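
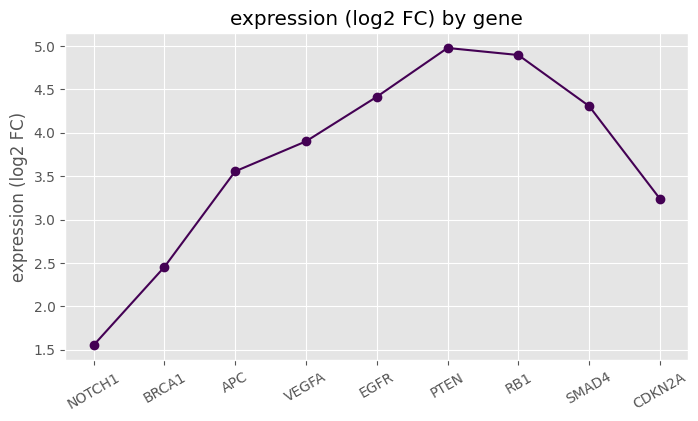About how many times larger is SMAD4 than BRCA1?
SMAD4 ≈ 4.5, BRCA1 ≈ 2.5; 4.5/2.5 ≈ 1.8.

≈ 1.8×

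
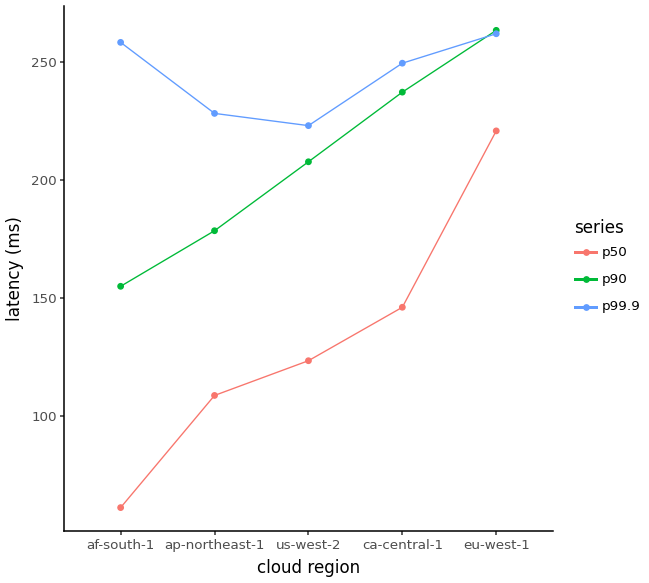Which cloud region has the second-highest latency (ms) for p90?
ca-central-1

Top 3 for p90: eu-west-1 ≈ 260, ca-central-1 ≈ 240, us-west-2 ≈ 200.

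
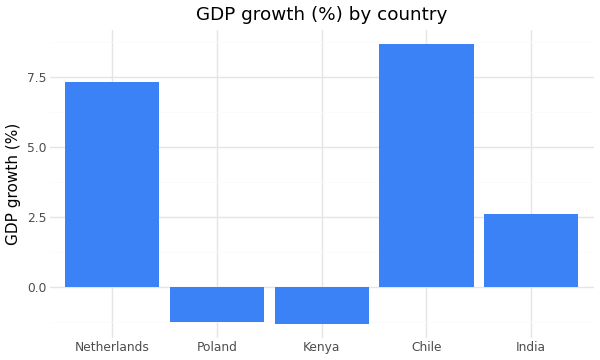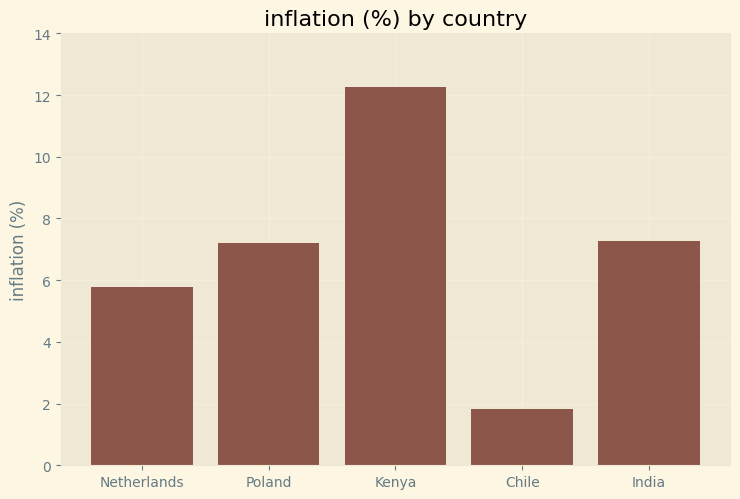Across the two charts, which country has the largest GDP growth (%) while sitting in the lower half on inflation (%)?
Chile

Chart 2 median inflation (%) ≈ 8; below-median countries: Netherlands, Chile. Among those, Chile has the highest GDP growth (%) (≈ 9).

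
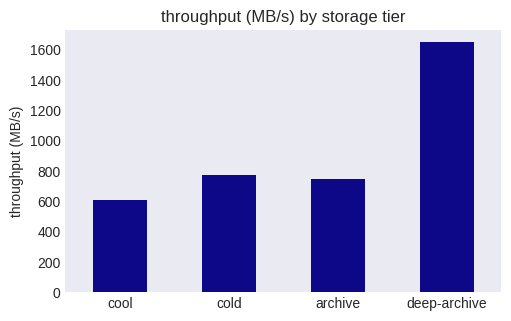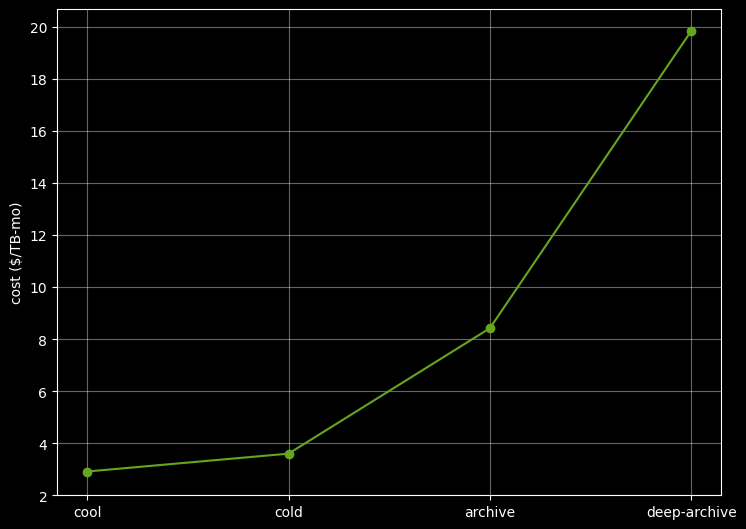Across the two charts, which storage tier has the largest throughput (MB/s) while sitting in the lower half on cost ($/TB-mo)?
Chart 2 median cost ($/TB-mo) ≈ 6; below-median storage tiers: cool, cold. Among those, cold has the highest throughput (MB/s) (≈ 800).

cold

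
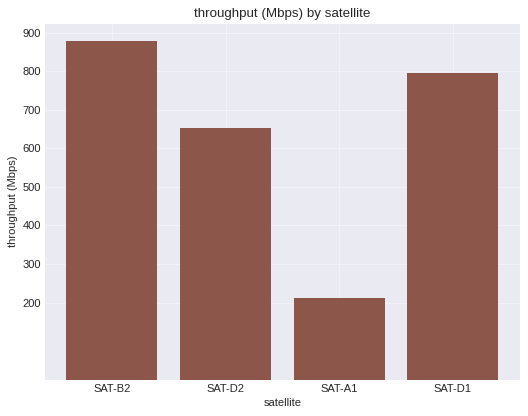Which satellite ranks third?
Top 4: SAT-B2 ≈ 900, SAT-D1 ≈ 800, SAT-D2 ≈ 700, SAT-A1 ≈ 200.

SAT-D2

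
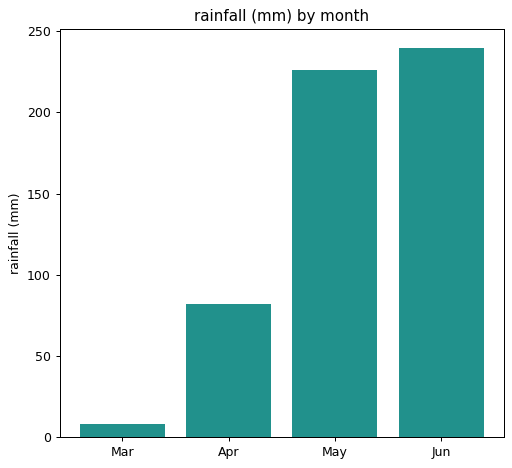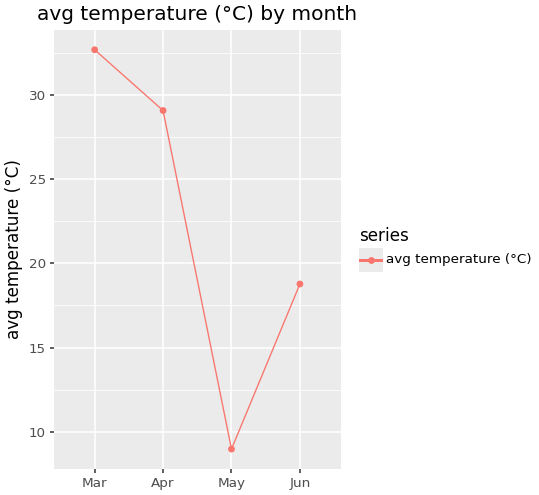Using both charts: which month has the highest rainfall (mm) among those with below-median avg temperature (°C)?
Jun

Chart 2 median avg temperature (°C) ≈ 25; below-median months: May, Jun. Among those, Jun has the highest rainfall (mm) (≈ 250).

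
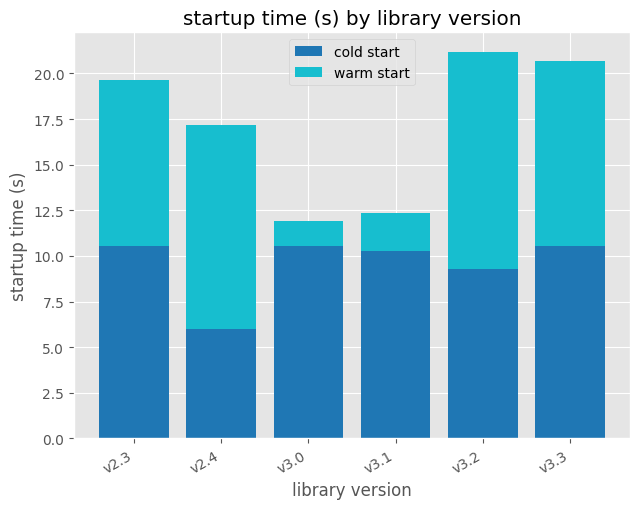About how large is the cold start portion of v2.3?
≈ 10

cold start top ≈ 10, bottom ≈ 0; segment ≈ 10.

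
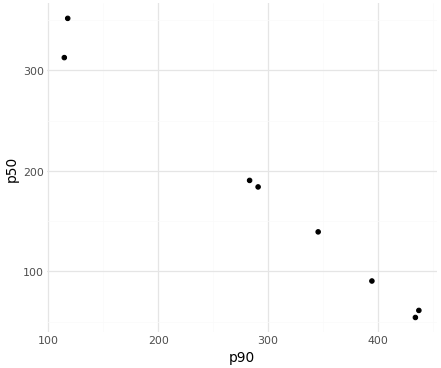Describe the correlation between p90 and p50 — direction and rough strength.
negative, strong

Points are negatively correlated; strong (|r| ≈ 1.0).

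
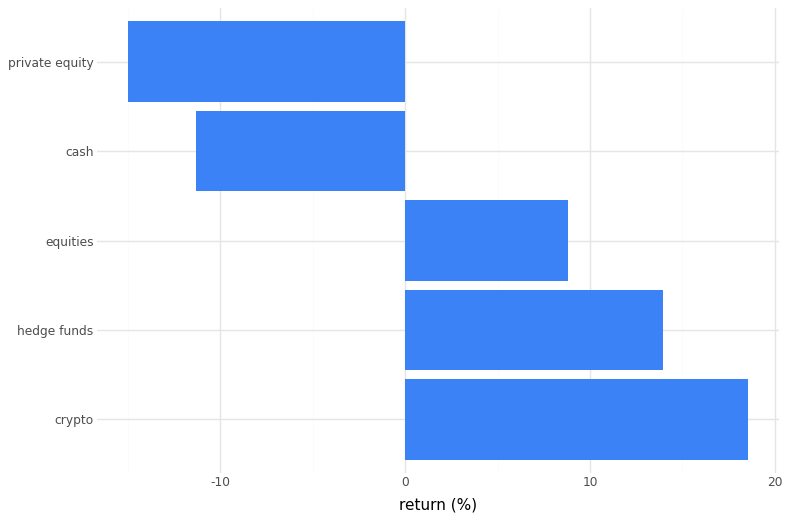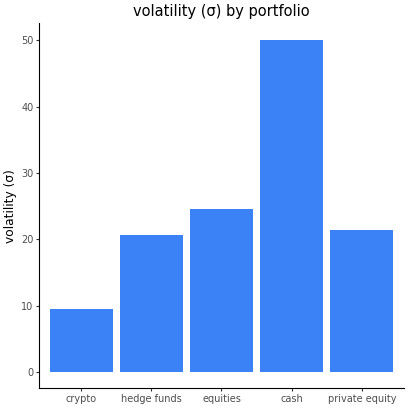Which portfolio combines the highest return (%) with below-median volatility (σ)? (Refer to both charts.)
crypto

Chart 2 median volatility (σ) ≈ 20; below-median portfolios: crypto, hedge funds. Among those, crypto has the highest return (%) (≈ 18).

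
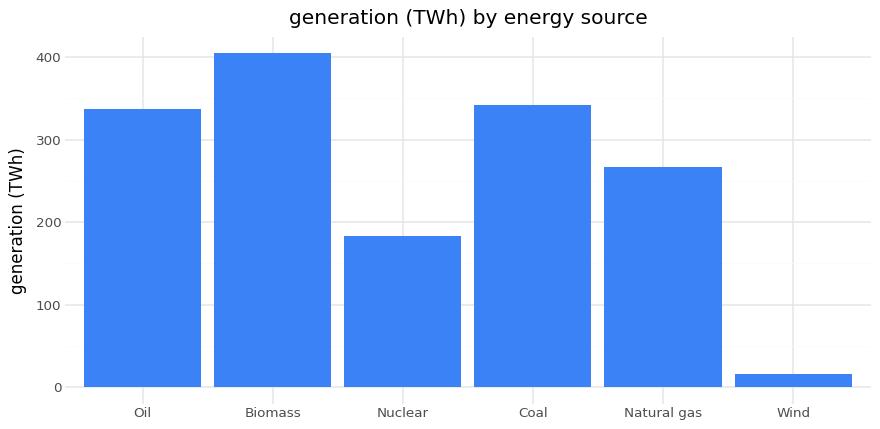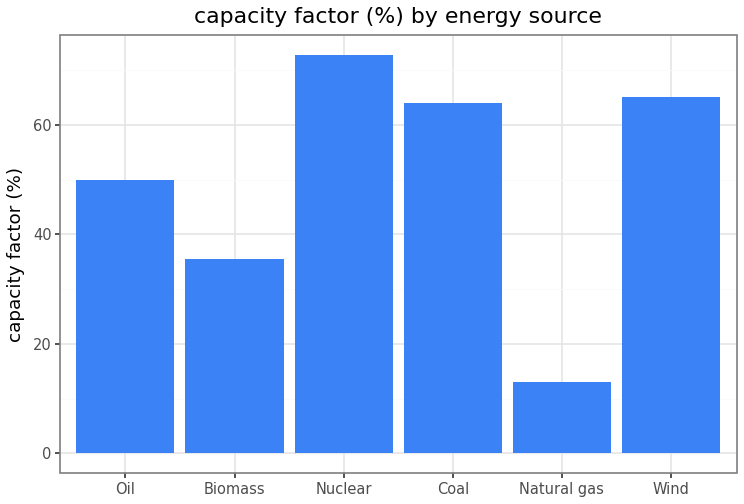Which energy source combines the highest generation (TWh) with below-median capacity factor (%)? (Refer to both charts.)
Biomass

Chart 2 median capacity factor (%) ≈ 60; below-median energy sources: Oil, Biomass, Natural gas. Among those, Biomass has the highest generation (TWh) (≈ 400).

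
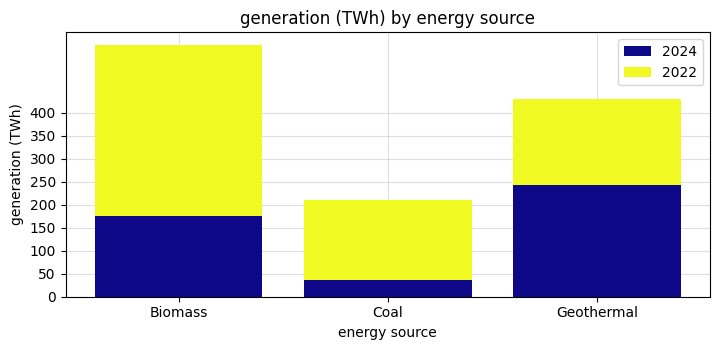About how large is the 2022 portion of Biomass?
2022 top ≈ 550, bottom ≈ 200; segment ≈ 350.

≈ 350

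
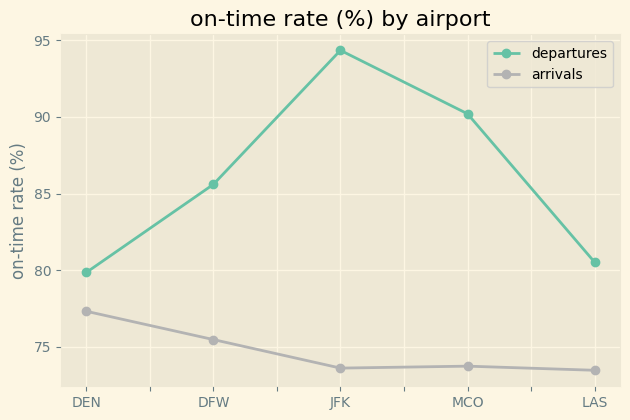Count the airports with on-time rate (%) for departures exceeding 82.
3

Above 82: DFW, JFK, MCO.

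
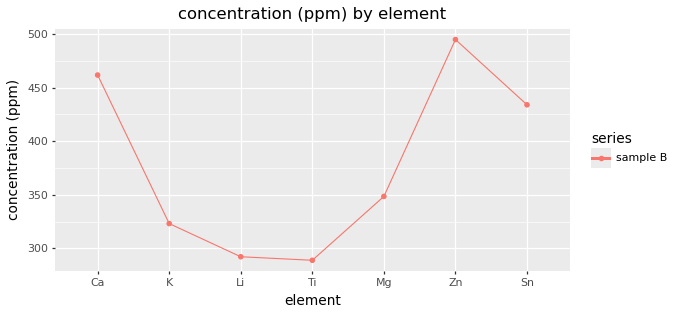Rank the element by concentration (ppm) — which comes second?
Ca

Top 3: Zn ≈ 500, Ca ≈ 460, Sn ≈ 440.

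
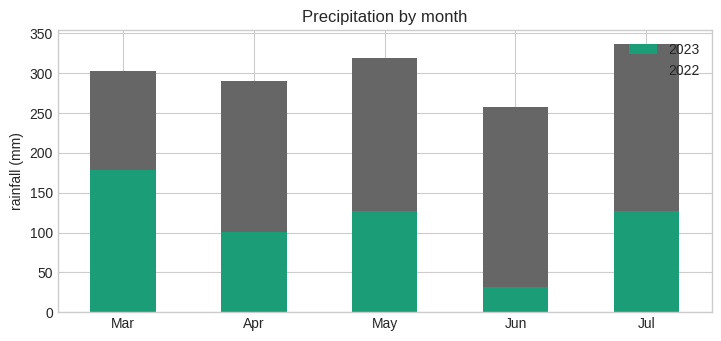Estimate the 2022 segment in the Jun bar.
≈ 200

2022 top ≈ 250, bottom ≈ 50; segment ≈ 200.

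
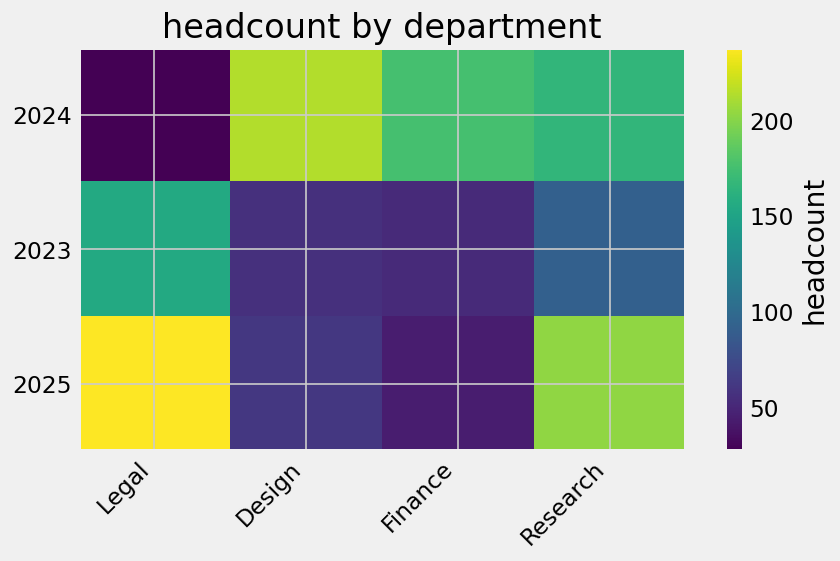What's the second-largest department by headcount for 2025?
Top 3 for 2025: Legal ≈ 240, Research ≈ 200, Design ≈ 60.

Research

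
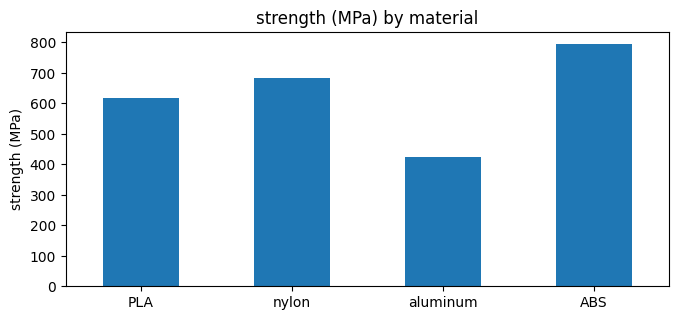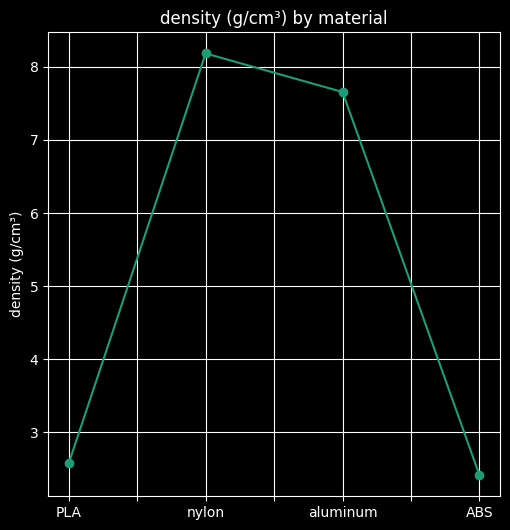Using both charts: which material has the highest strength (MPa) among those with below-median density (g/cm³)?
ABS

Chart 2 median density (g/cm³) ≈ 5; below-median materials: PLA, ABS. Among those, ABS has the highest strength (MPa) (≈ 800).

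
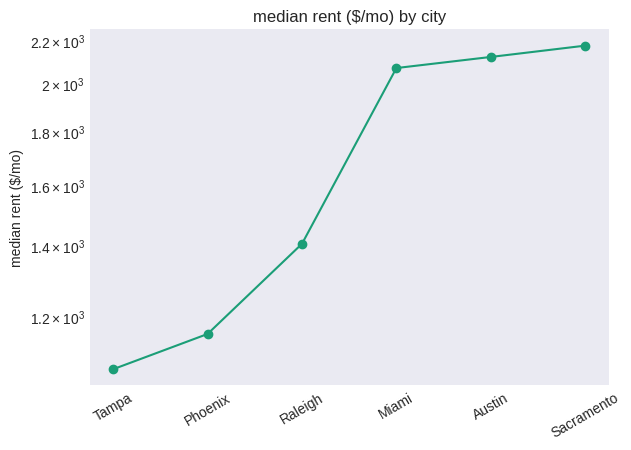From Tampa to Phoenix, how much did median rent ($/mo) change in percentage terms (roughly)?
≈ +9.1%

Tampa ≈ 1100, Phoenix ≈ 1200; (1200 − 1100) / 1100 ≈ +9.1%.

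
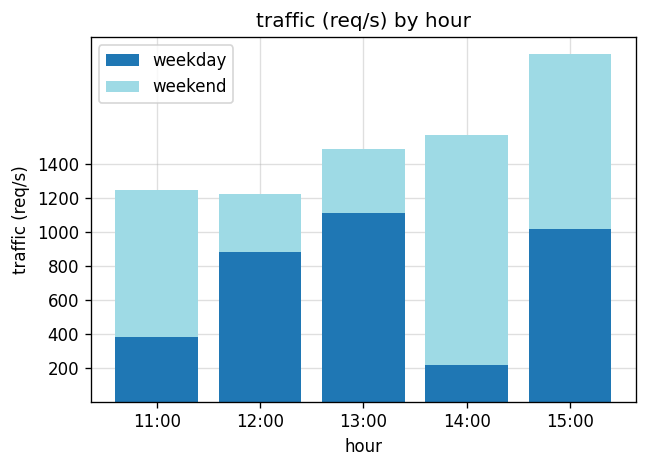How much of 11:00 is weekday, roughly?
≈ 400

weekday top ≈ 400, bottom ≈ 0; segment ≈ 400.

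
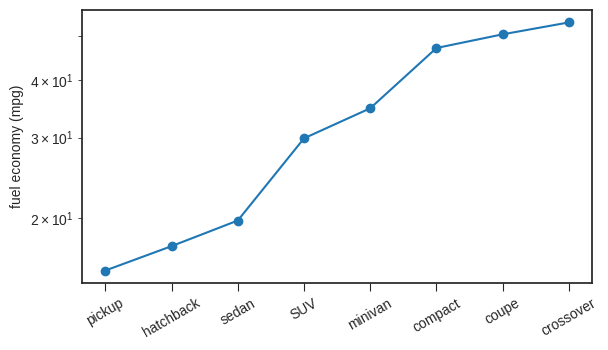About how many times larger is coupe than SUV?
coupe ≈ 50, SUV ≈ 30; 50/30 ≈ 1.67.

≈ 1.67×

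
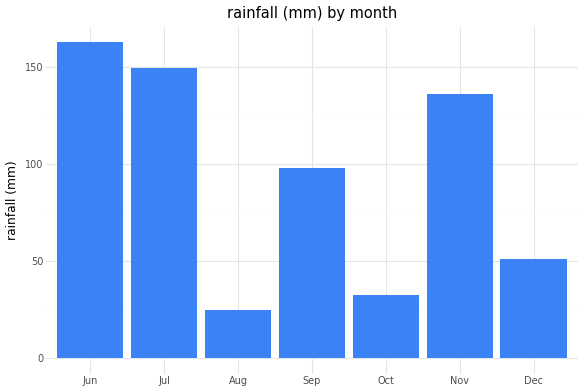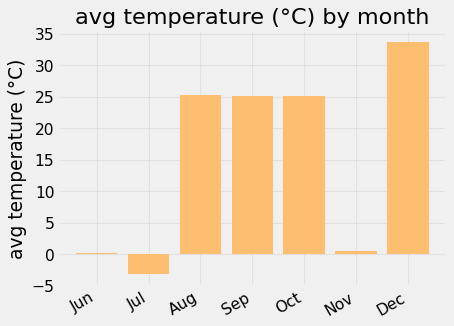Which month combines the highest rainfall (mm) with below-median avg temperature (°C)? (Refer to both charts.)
Chart 2 median avg temperature (°C) ≈ 25; below-median months: Jun, Jul, Nov. Among those, Jun has the highest rainfall (mm) (≈ 160).

Jun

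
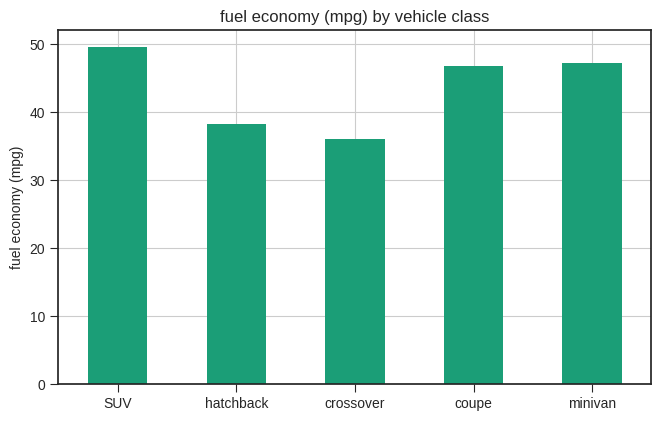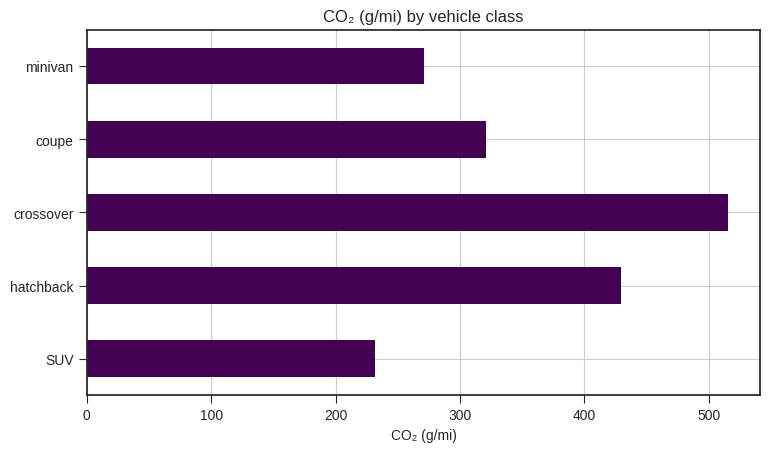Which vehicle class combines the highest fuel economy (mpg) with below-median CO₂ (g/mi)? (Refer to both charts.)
Chart 2 median CO₂ (g/mi) ≈ 300; below-median vehicle classes: SUV, minivan. Among those, SUV has the highest fuel economy (mpg) (≈ 50).

SUV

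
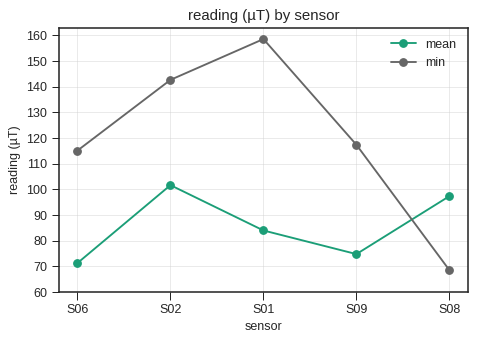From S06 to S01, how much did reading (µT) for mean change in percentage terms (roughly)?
≈ +14.3%

S06 ≈ 70, S01 ≈ 80; (80 − 70) / 70 ≈ +14.3%.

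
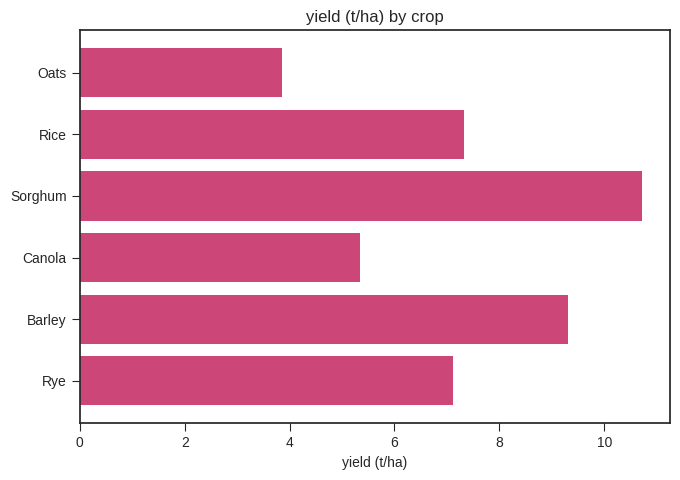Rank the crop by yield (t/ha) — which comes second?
Barley

Top 3: Sorghum ≈ 11, Barley ≈ 9, Rice ≈ 7.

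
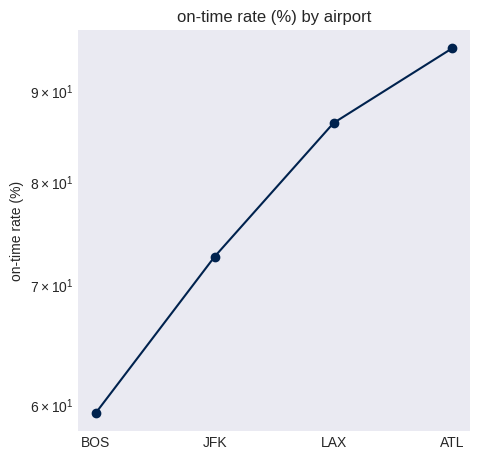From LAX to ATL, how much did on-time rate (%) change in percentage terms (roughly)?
≈ +11.8%

LAX ≈ 85, ATL ≈ 95; (95 − 85) / 85 ≈ +11.8%.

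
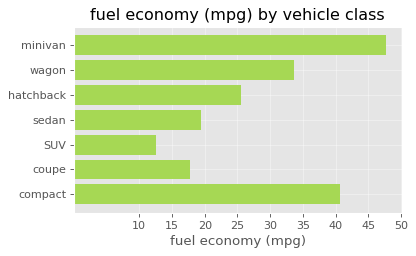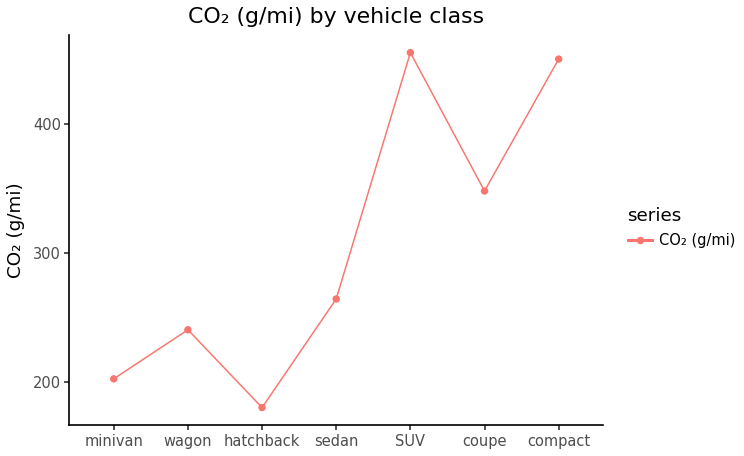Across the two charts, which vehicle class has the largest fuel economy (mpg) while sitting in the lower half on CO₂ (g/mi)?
Chart 2 median CO₂ (g/mi) ≈ 250; below-median vehicle classes: minivan, wagon, hatchback. Among those, minivan has the highest fuel economy (mpg) (≈ 50).

minivan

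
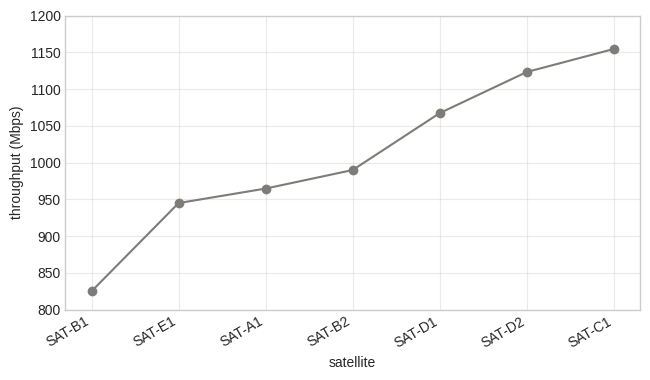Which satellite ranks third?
SAT-D1

Top 4: SAT-C1 ≈ 1150, SAT-D2 ≈ 1100, SAT-D1 ≈ 1050, SAT-B2 ≈ 1000.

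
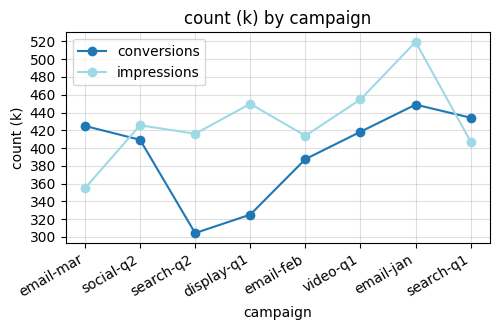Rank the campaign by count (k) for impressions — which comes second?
Top 3 for impressions: email-jan ≈ 520, video-q1 ≈ 460, display-q1 ≈ 440.

video-q1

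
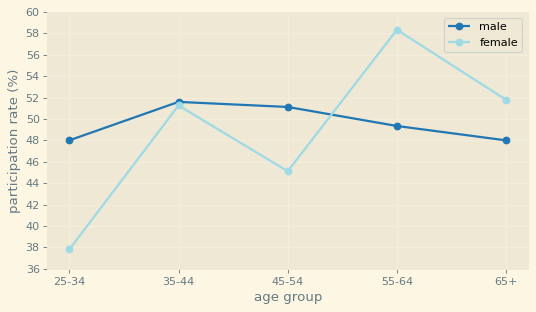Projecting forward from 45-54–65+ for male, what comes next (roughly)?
≈ 46

Last three: 52, 50, 48 → slope ≈ -2/step → next ≈ 46.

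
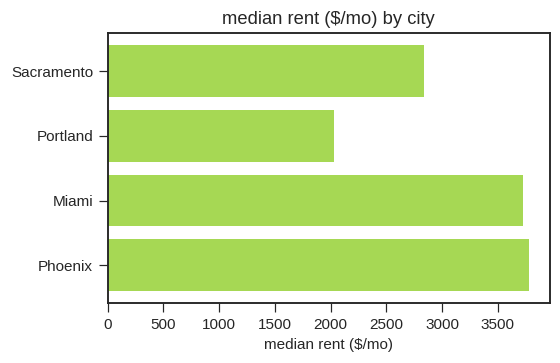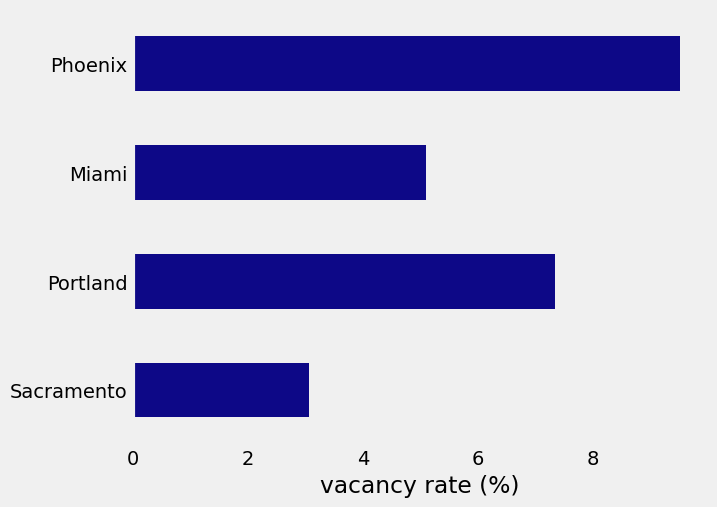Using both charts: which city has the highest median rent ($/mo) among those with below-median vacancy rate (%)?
Miami

Chart 2 median vacancy rate (%) ≈ 6; below-median cities: Sacramento, Miami. Among those, Miami has the highest median rent ($/mo) (≈ 3500).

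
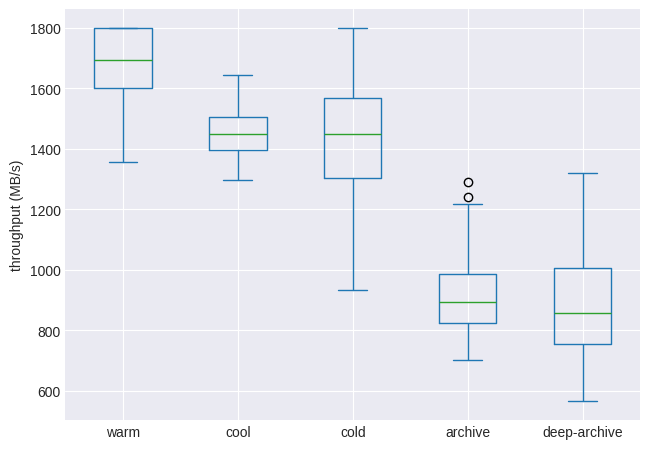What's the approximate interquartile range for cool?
Q3 ≈ 1500, Q1 ≈ 1400; IQR ≈ 100.

≈ 100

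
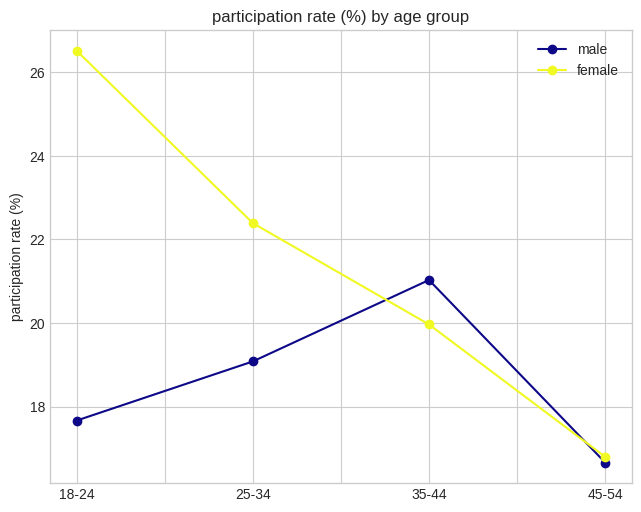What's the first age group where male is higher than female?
35-44

25-34: male ≈ 19 vs female ≈ 22 (not yet); 35-44: male ≈ 21 vs female ≈ 20 (first crossover).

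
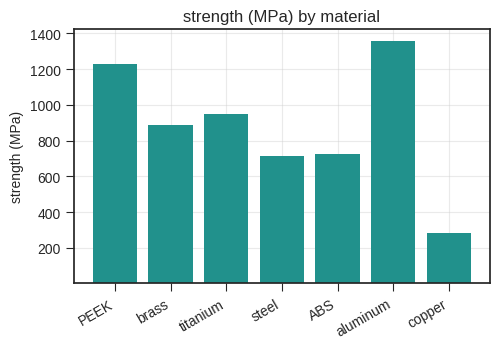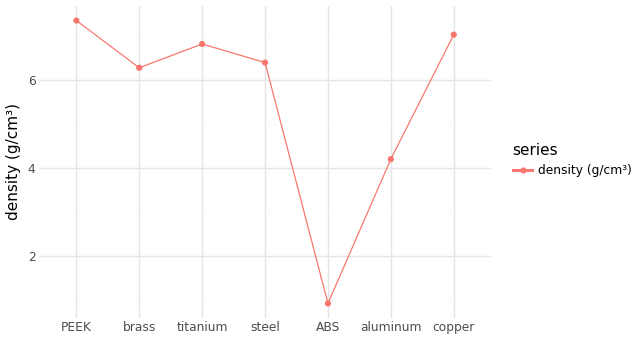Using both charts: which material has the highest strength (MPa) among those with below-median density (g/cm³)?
Chart 2 median density (g/cm³) ≈ 6; below-median materials: brass, ABS, aluminum. Among those, aluminum has the highest strength (MPa) (≈ 1400).

aluminum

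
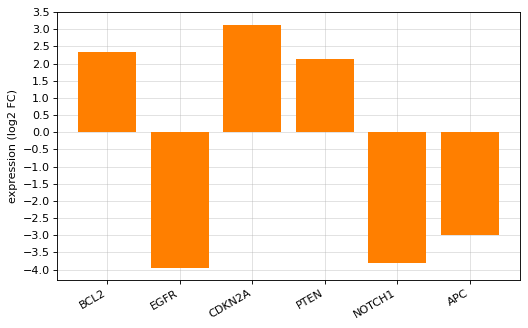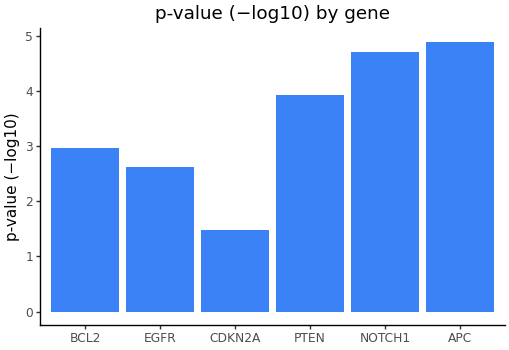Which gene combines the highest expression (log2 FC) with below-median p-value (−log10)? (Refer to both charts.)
CDKN2A

Chart 2 median p-value (−log10) ≈ 3.5; below-median genes: BCL2, EGFR, CDKN2A. Among those, CDKN2A has the highest expression (log2 FC) (≈ 3).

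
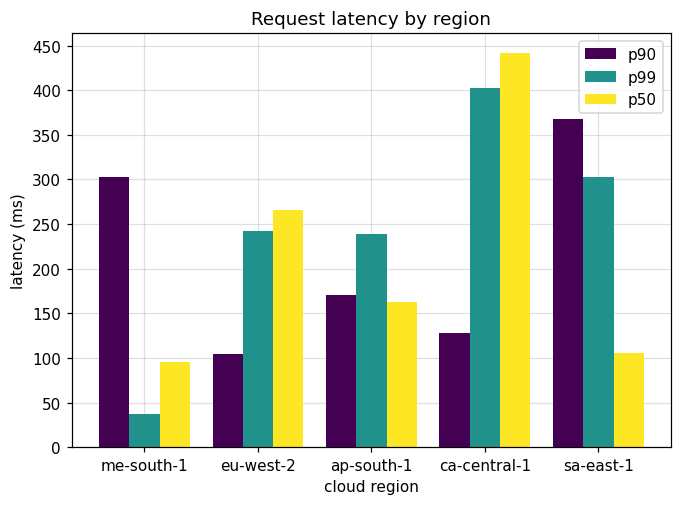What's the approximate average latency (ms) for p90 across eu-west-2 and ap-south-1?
≈ 125

(100 + 150) / 2 ≈ 125.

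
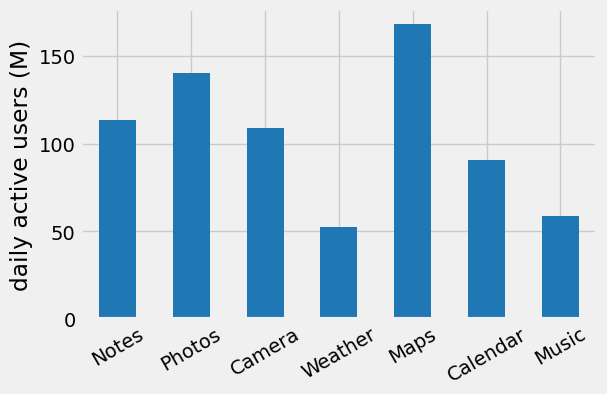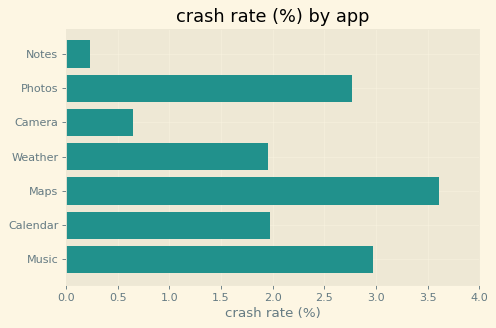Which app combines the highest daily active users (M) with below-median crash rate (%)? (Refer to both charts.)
Notes

Chart 2 median crash rate (%) ≈ 2; below-median apps: Notes, Camera, Weather. Among those, Notes has the highest daily active users (M) (≈ 120).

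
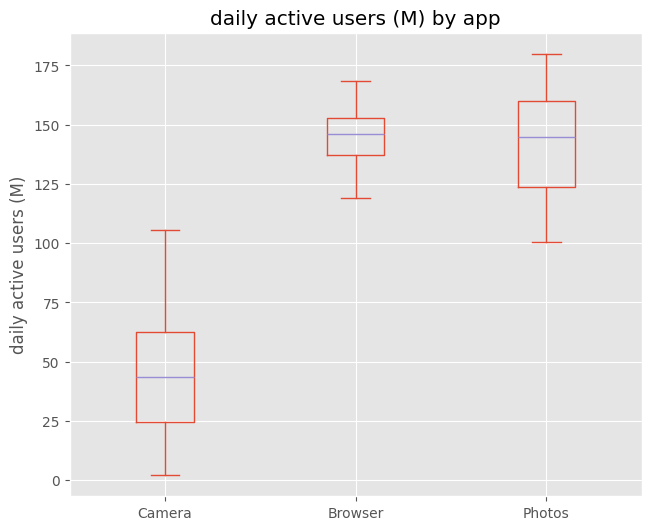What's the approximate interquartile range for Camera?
Q3 ≈ 60, Q1 ≈ 20; IQR ≈ 40.

≈ 40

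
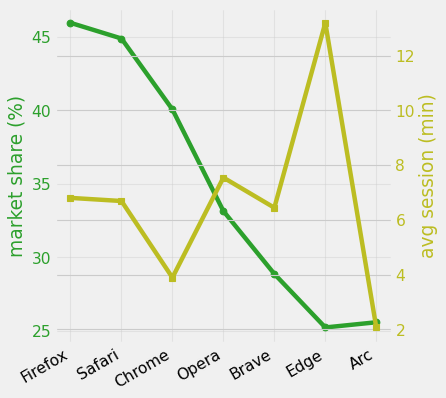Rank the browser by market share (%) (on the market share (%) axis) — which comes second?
Safari

Top 3 (on the market share (%) axis): Firefox ≈ 46, Safari ≈ 44, Chrome ≈ 40.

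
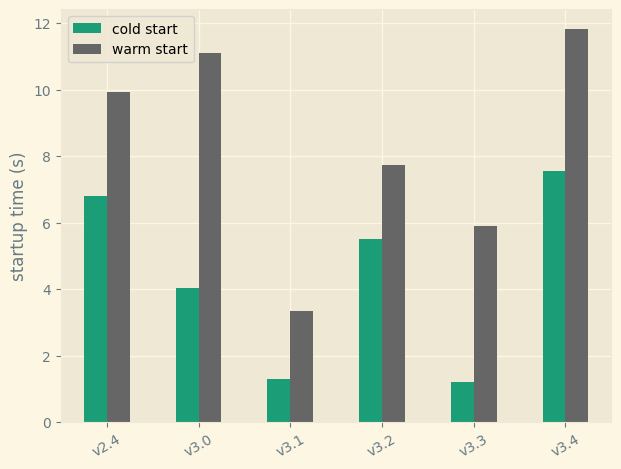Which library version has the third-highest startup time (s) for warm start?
v2.4

Top 4 for warm start: v3.4 ≈ 12, v3.0 ≈ 11, v2.4 ≈ 10, v3.2 ≈ 8.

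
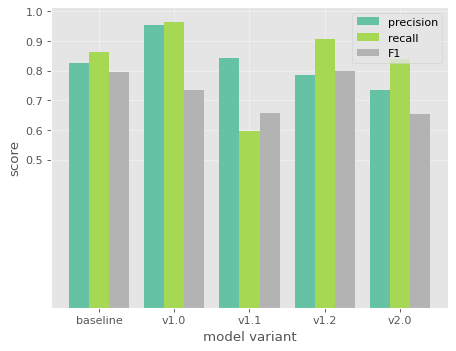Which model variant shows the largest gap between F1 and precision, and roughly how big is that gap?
v1.0: F1 ≈ 0.7, precision ≈ 1.0 → gap ≈ 0.3. Next-largest (v1.1) is only ≈ 0.1.

v1.0, ≈ 0.3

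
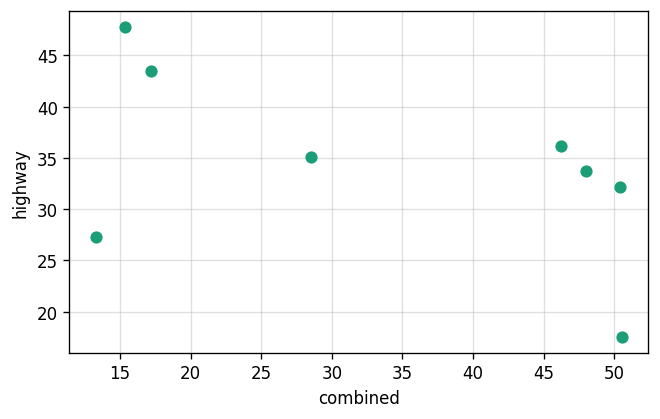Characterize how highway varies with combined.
negative, moderate

Points are negatively correlated; moderate (|r| ≈ 0.5).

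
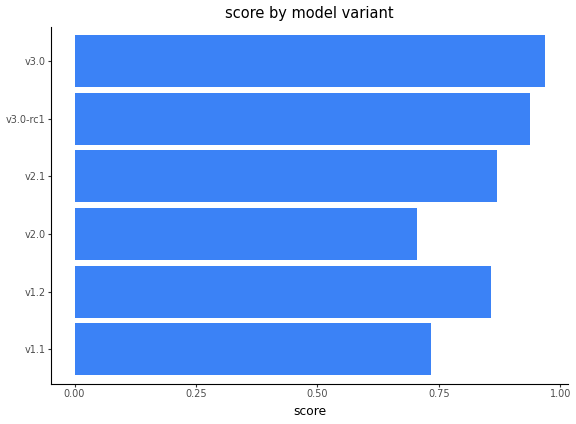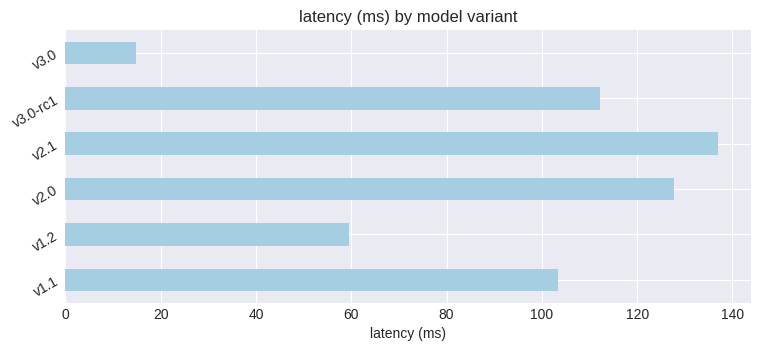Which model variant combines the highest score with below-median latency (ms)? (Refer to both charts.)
Chart 2 median latency (ms) ≈ 100; below-median model variants: v1.1, v1.2, v3.0. Among those, v3.0 has the highest score (≈ 1).

v3.0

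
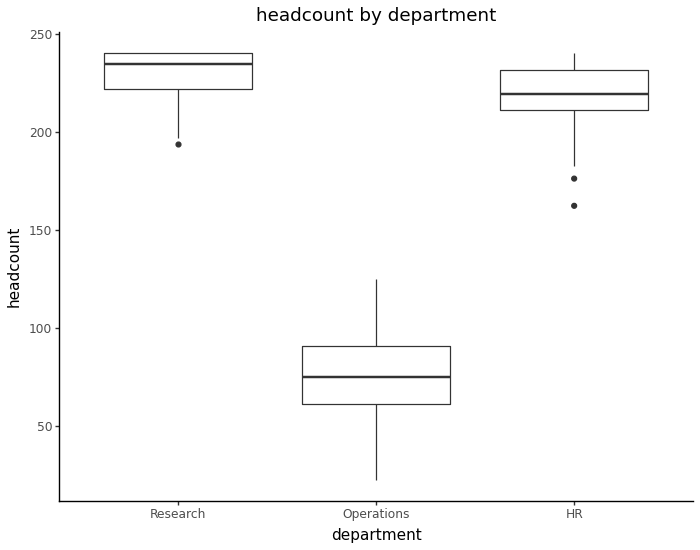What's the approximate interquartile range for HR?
≈ 20

Q3 ≈ 240, Q1 ≈ 220; IQR ≈ 20.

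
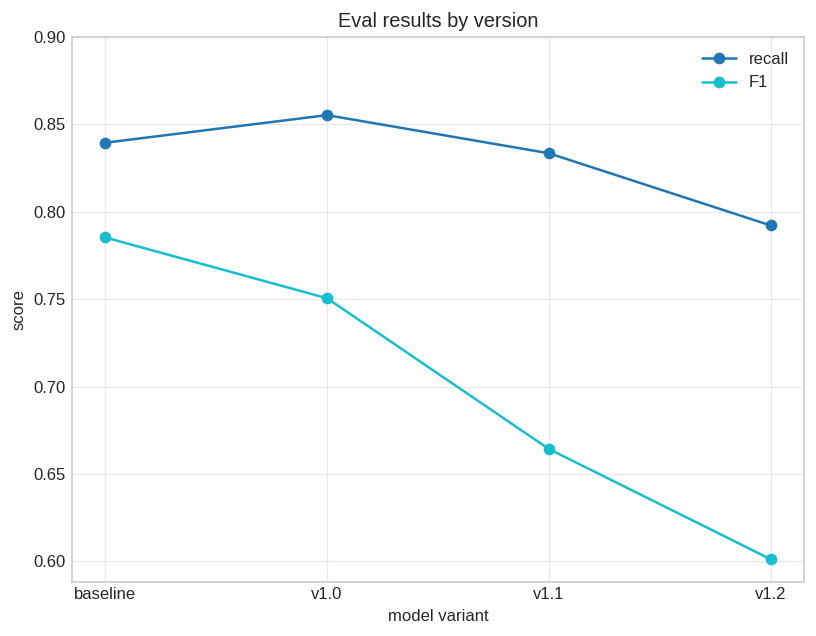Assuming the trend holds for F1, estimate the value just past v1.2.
Last three: 0.75, 0.65, 0.60 → slope ≈ -0.075/step → next ≈ 0.525.

≈ 0.525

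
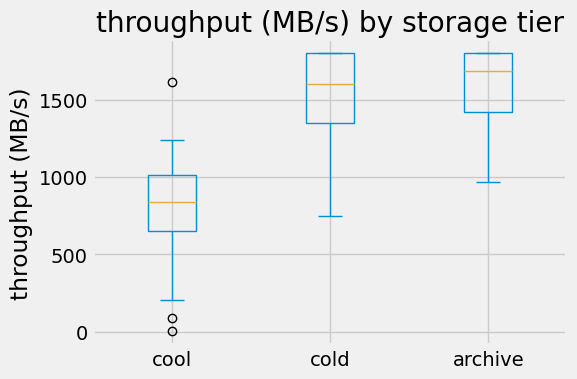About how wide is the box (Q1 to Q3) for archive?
≈ 400

Q3 ≈ 1800, Q1 ≈ 1400; IQR ≈ 400.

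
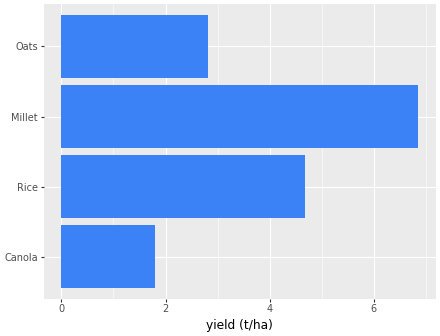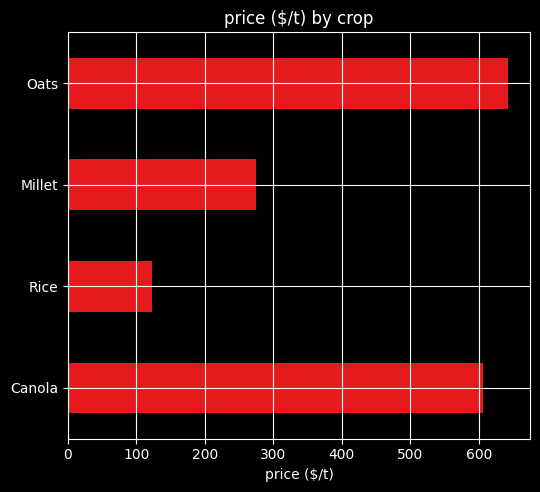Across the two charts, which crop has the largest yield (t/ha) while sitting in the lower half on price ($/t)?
Chart 2 median price ($/t) ≈ 400; below-median crops: Rice, Millet. Among those, Millet has the highest yield (t/ha) (≈ 7).

Millet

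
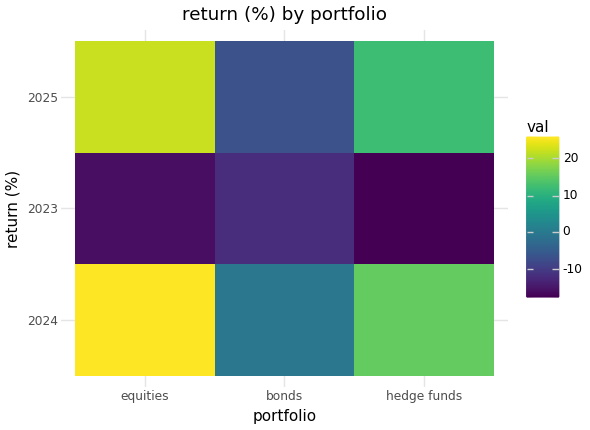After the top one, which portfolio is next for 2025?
Top 3 for 2025: equities ≈ 20, hedge funds ≈ 10, bonds ≈ -5.

hedge funds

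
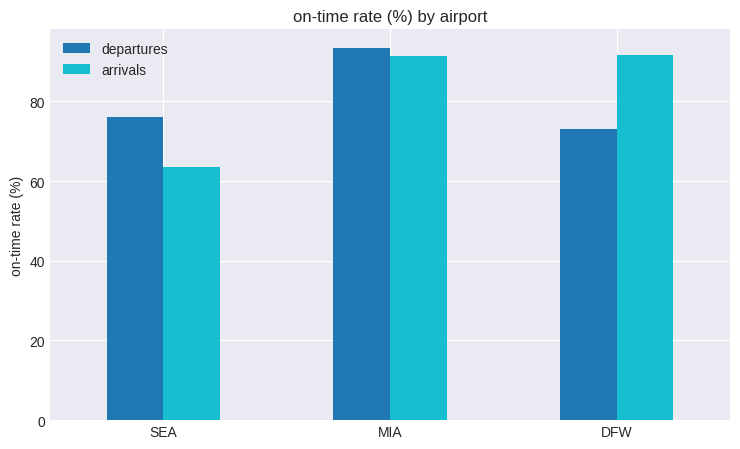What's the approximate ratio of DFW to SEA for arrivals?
DFW ≈ 90, SEA ≈ 60; 90/60 ≈ 1.5.

≈ 1.5×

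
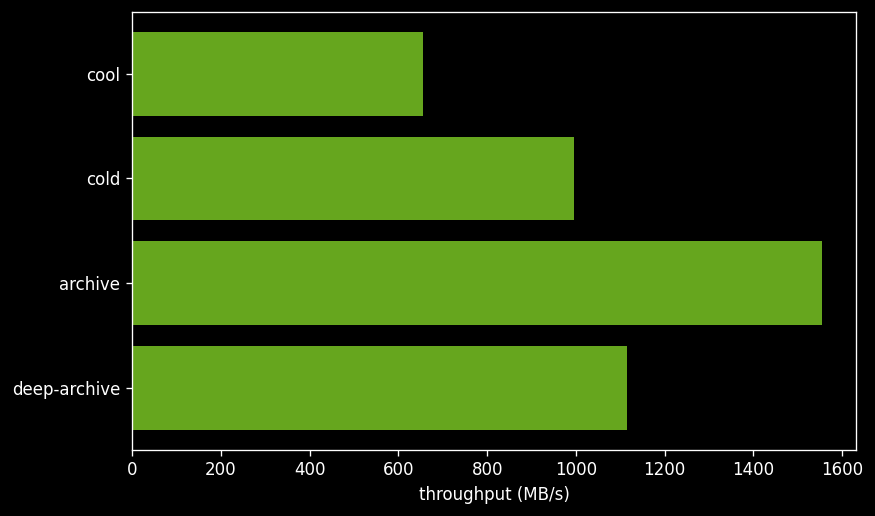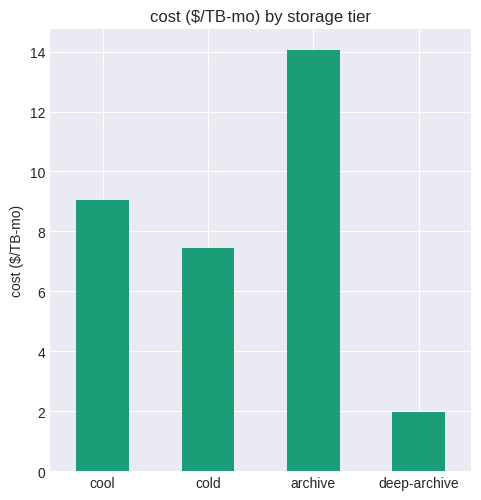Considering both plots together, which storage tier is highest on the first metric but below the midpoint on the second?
deep-archive

Chart 2 median cost ($/TB-mo) ≈ 8; below-median storage tiers: cold, deep-archive. Among those, deep-archive has the highest throughput (MB/s) (≈ 1200).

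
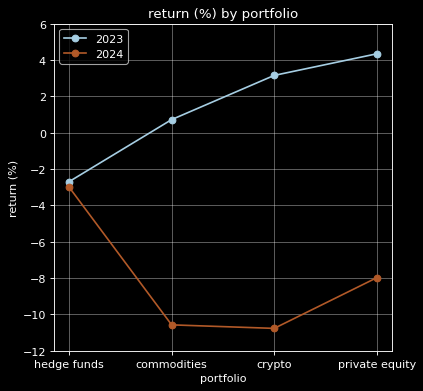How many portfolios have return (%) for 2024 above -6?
Above -6: hedge funds.

1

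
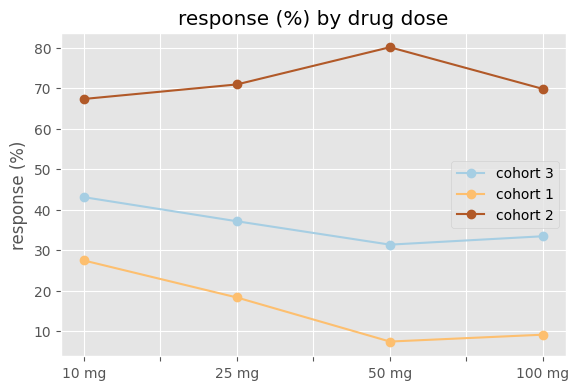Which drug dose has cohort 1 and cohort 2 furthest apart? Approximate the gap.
50 mg, ≈ 70 %

50 mg: cohort 1 ≈ 10, cohort 2 ≈ 80 → gap ≈ 70. Next-largest (100 mg) is only ≈ 60.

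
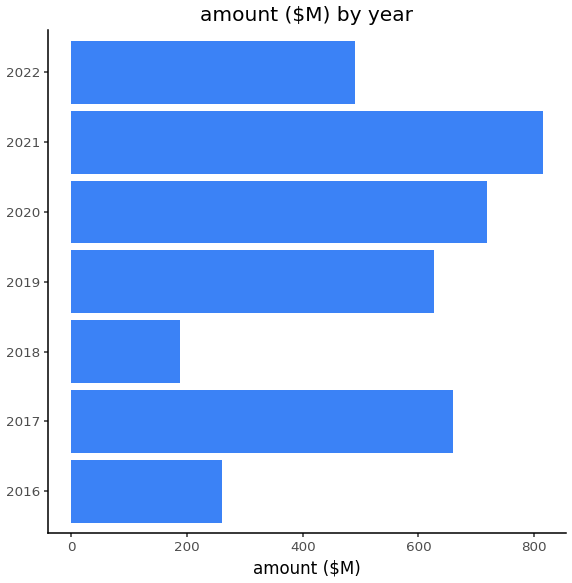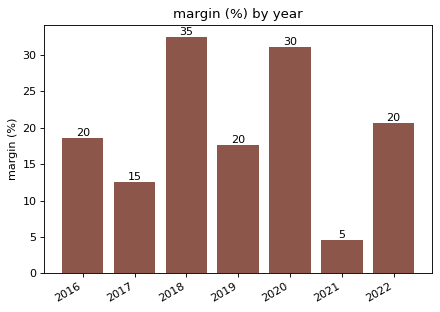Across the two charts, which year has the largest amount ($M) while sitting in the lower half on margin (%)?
Chart 2 median margin (%) ≈ 20; below-median years: 2017, 2019, 2021. Among those, 2021 has the highest amount ($M) (≈ 800).

2021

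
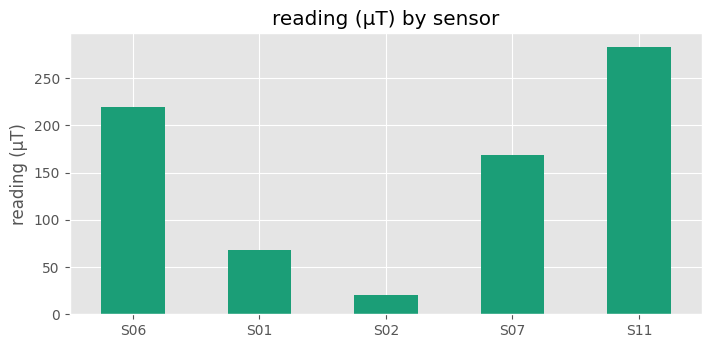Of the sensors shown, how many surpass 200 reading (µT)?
2

Above 200: S06, S11.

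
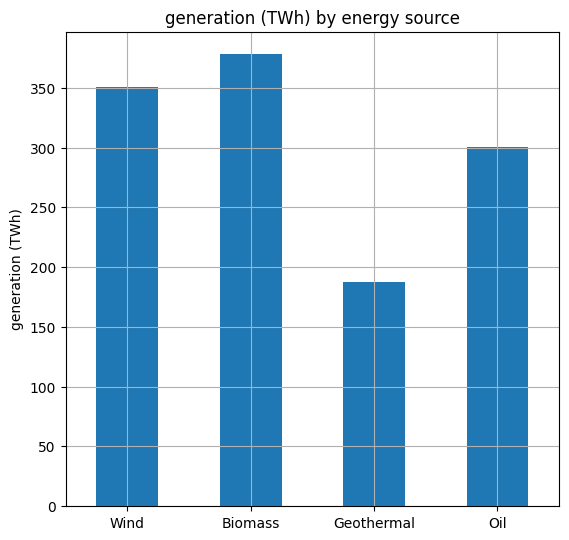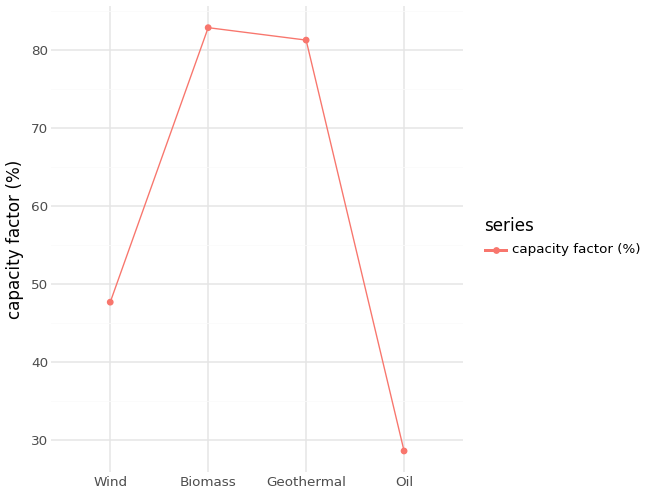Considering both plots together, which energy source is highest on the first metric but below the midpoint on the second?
Chart 2 median capacity factor (%) ≈ 60; below-median energy sources: Wind, Oil. Among those, Wind has the highest generation (TWh) (≈ 350).

Wind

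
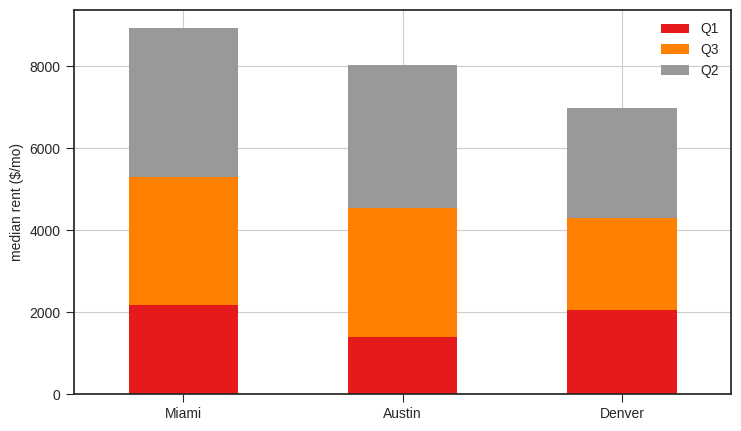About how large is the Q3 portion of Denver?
≈ 2000

Q3 top ≈ 4000, bottom ≈ 2000; segment ≈ 2000.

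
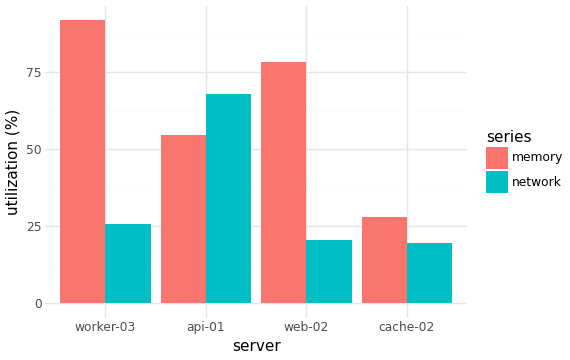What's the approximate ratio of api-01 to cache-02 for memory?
api-01 ≈ 50, cache-02 ≈ 30; 50/30 ≈ 1.67.

≈ 1.67×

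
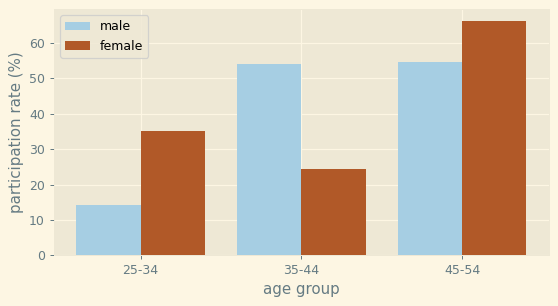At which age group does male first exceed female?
25-34: male ≈ 10 vs female ≈ 40 (not yet); 35-44: male ≈ 50 vs female ≈ 20 (first crossover).

35-44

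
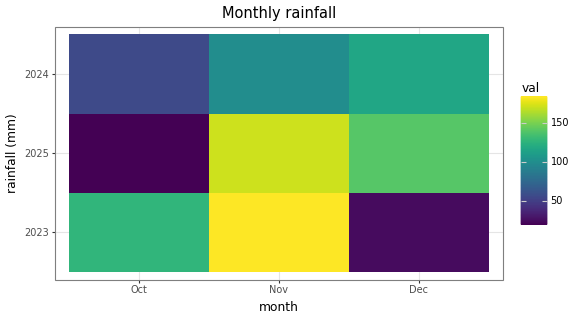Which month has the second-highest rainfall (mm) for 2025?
Dec

Top 3 for 2025: Nov ≈ 180, Dec ≈ 140, Oct ≈ 20.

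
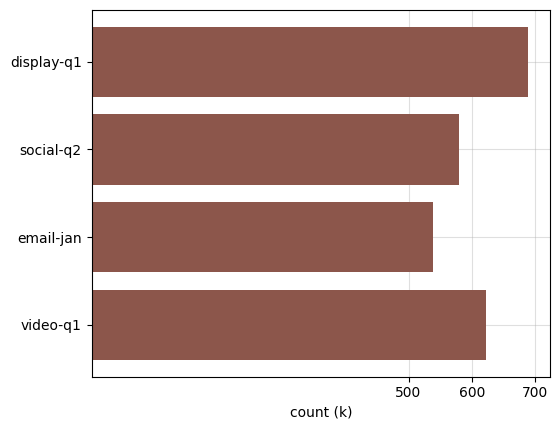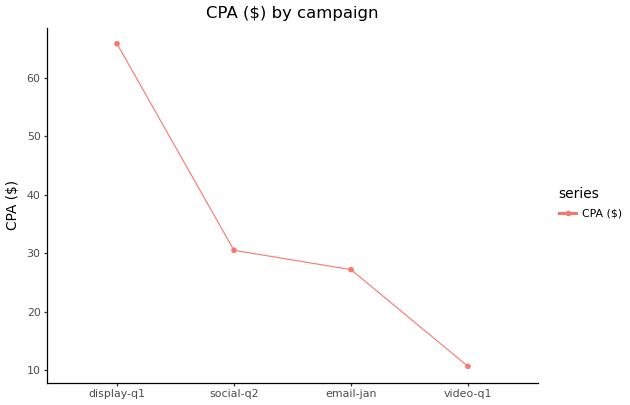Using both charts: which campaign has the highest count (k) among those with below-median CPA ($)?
video-q1

Chart 2 median CPA ($) ≈ 30; below-median campaigns: email-jan, video-q1. Among those, video-q1 has the highest count (k) (≈ 600).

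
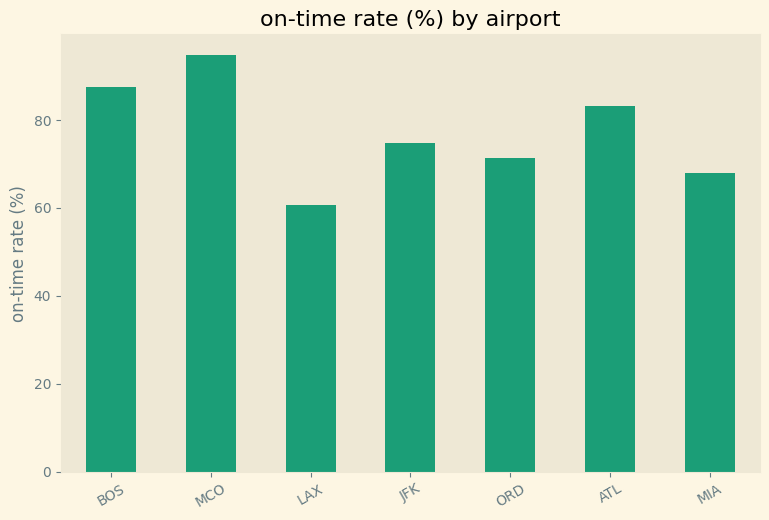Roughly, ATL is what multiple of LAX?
ATL ≈ 80, LAX ≈ 60; 80/60 ≈ 1.33.

≈ 1.33×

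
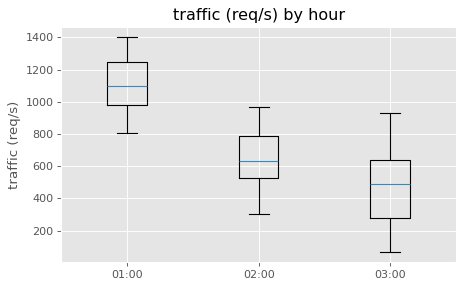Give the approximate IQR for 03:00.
≈ 300

Q3 ≈ 600, Q1 ≈ 300; IQR ≈ 300.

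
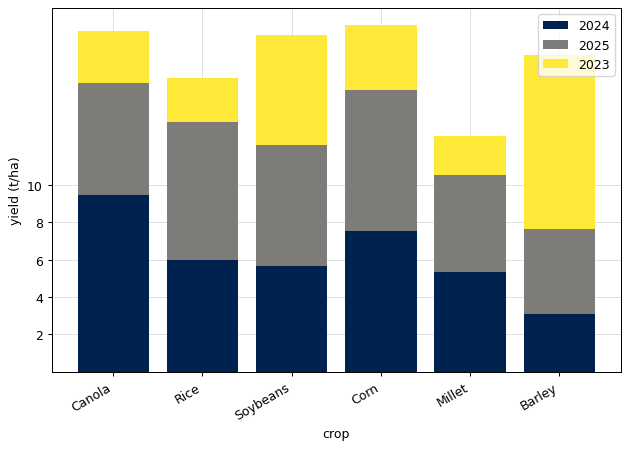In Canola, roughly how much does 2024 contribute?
≈ 10

2024 top ≈ 10, bottom ≈ 0; segment ≈ 10.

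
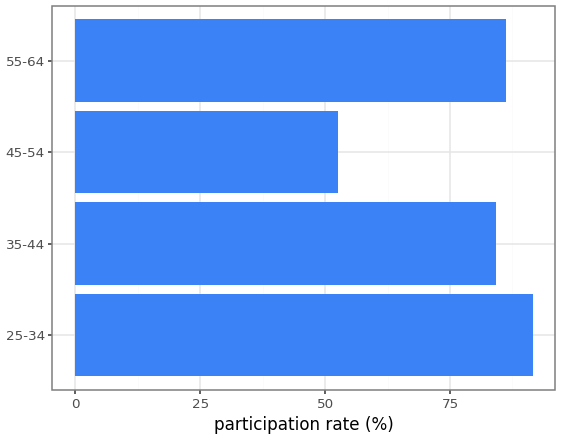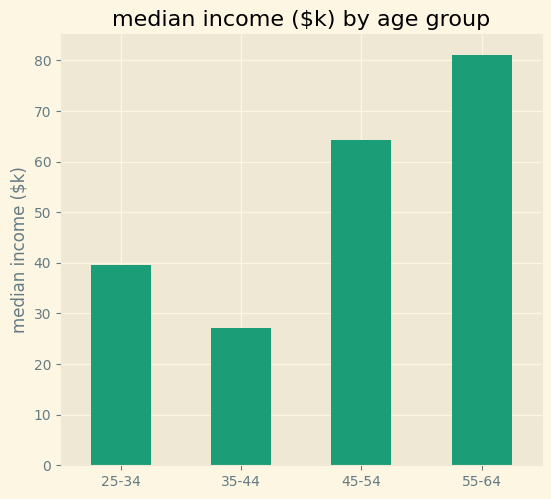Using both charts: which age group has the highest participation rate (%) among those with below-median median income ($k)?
Chart 2 median median income ($k) ≈ 50; below-median age groups: 25-34, 35-44. Among those, 25-34 has the highest participation rate (%) (≈ 90).

25-34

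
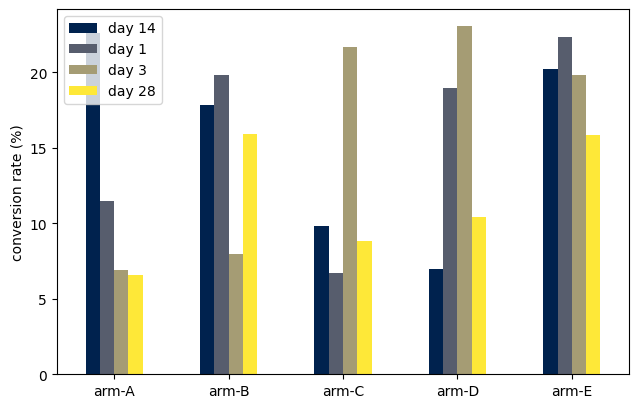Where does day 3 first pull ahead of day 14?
arm-C

arm-B: day 3 ≈ 8 vs day 14 ≈ 18 (not yet); arm-C: day 3 ≈ 22 vs day 14 ≈ 10 (first crossover).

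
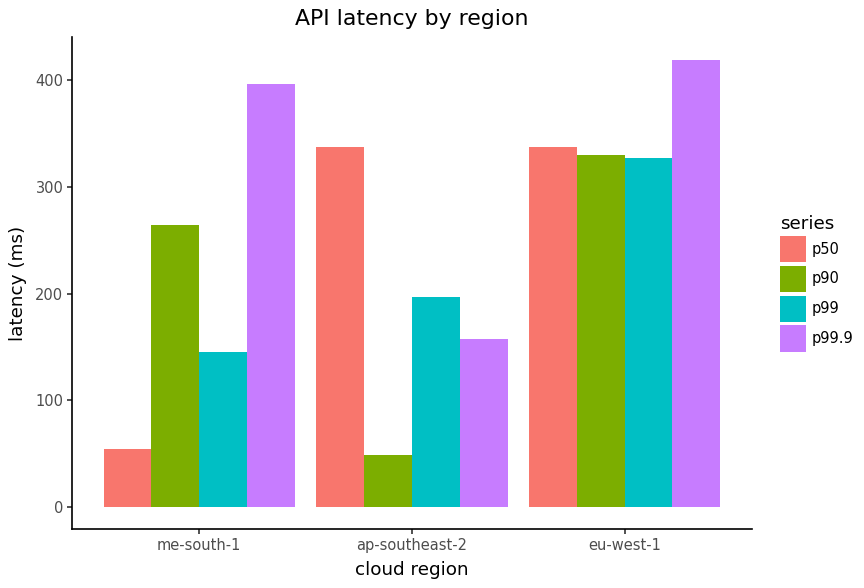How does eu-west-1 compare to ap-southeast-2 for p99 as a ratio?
≈ 1.75×

eu-west-1 ≈ 350, ap-southeast-2 ≈ 200; 350/200 ≈ 1.75.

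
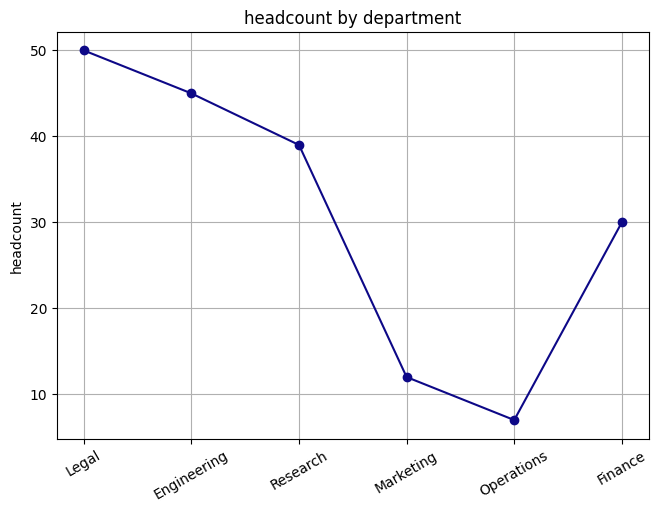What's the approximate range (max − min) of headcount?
Max Legal ≈ 50, min Operations ≈ 5; range ≈ 45.

≈ 45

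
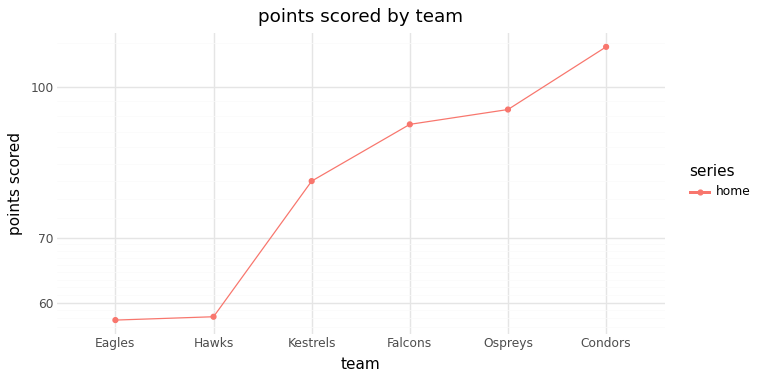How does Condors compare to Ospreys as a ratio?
Condors ≈ 110, Ospreys ≈ 95; 110/95 ≈ 1.16.

≈ 1.16×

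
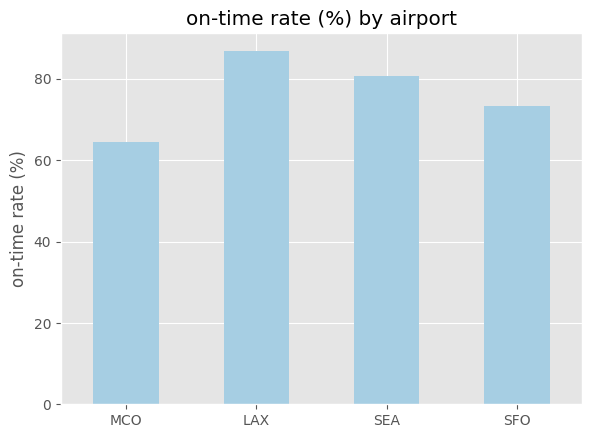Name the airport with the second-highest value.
SEA

Top 3: LAX ≈ 90, SEA ≈ 80, SFO ≈ 70.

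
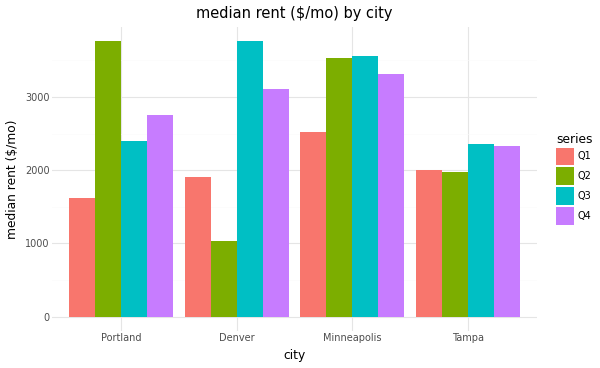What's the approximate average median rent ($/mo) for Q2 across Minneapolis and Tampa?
≈ 2750

(3500 + 2000) / 2 ≈ 2750.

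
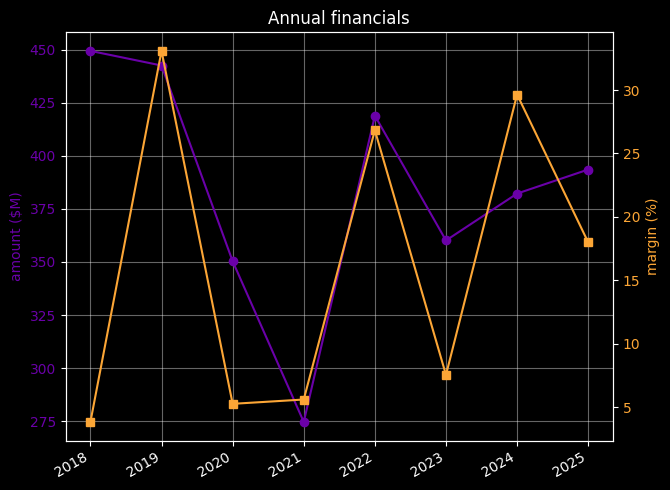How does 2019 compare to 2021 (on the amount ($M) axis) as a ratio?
≈ 1.57×

2019 ≈ 440, 2021 ≈ 280; 440/280 ≈ 1.57.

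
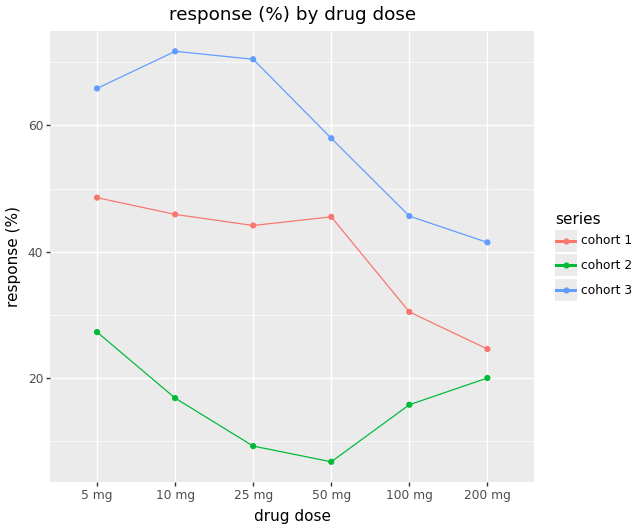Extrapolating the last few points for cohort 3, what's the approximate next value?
≈ 30

Last three: 60, 50, 40 → slope ≈ -10/step → next ≈ 30.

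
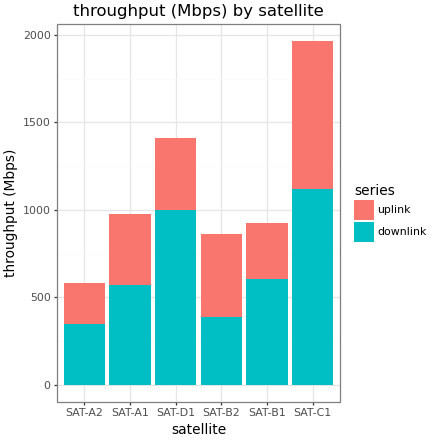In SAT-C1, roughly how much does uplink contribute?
≈ 800

uplink top ≈ 2000, bottom ≈ 1200; segment ≈ 800.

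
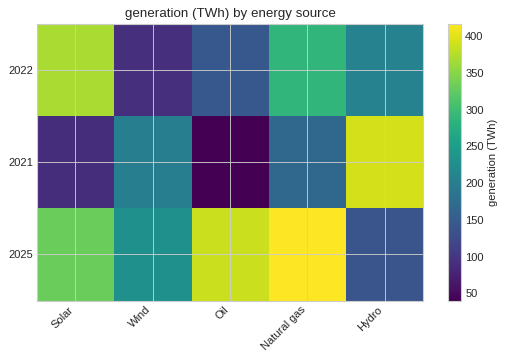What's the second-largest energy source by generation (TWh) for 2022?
Natural gas

Top 3 for 2022: Solar ≈ 350, Natural gas ≈ 300, Hydro ≈ 200.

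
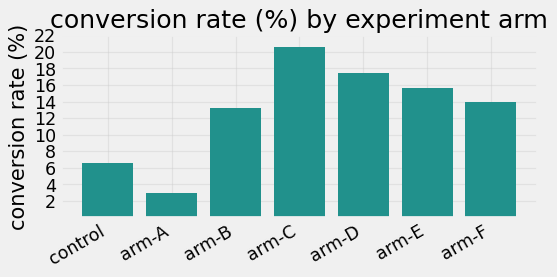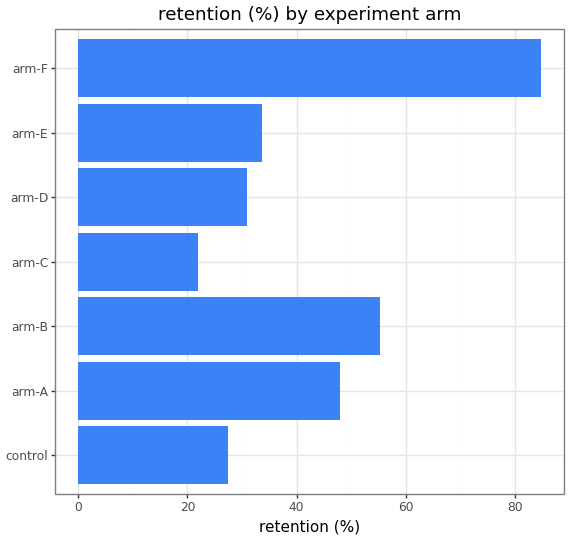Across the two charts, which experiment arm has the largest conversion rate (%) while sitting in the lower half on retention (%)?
Chart 2 median retention (%) ≈ 30; below-median experiment arms: control, arm-C, arm-D. Among those, arm-C has the highest conversion rate (%) (≈ 20).

arm-C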